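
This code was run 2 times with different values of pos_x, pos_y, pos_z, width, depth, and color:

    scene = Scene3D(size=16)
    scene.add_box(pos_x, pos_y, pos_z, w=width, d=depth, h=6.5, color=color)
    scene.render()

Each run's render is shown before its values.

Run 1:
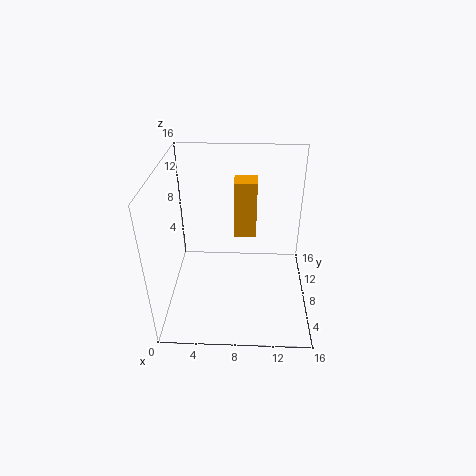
pos_x = 7.5; pos_y = 9; pos_z = 7.5; width = 2.5; depth = 2.5; color = 'orange'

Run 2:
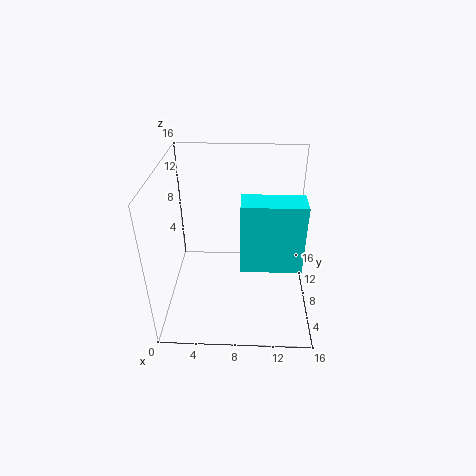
pos_x = 8.5; pos_y = 1; pos_z = 9; width = 5.5; depth = 2.5; color = 'cyan'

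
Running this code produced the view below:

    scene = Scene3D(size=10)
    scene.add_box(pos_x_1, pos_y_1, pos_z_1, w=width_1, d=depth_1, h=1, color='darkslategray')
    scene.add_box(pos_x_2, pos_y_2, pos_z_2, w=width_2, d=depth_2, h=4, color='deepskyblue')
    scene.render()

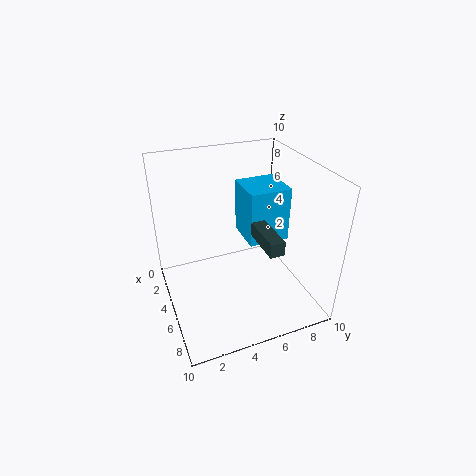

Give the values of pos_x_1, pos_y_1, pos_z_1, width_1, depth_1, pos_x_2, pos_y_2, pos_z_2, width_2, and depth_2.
pos_x_1 = 5
pos_y_1 = 6
pos_z_1 = 5
width_1 = 3
depth_1 = 1
pos_x_2 = 2
pos_y_2 = 6
pos_z_2 = 4
width_2 = 3
depth_2 = 3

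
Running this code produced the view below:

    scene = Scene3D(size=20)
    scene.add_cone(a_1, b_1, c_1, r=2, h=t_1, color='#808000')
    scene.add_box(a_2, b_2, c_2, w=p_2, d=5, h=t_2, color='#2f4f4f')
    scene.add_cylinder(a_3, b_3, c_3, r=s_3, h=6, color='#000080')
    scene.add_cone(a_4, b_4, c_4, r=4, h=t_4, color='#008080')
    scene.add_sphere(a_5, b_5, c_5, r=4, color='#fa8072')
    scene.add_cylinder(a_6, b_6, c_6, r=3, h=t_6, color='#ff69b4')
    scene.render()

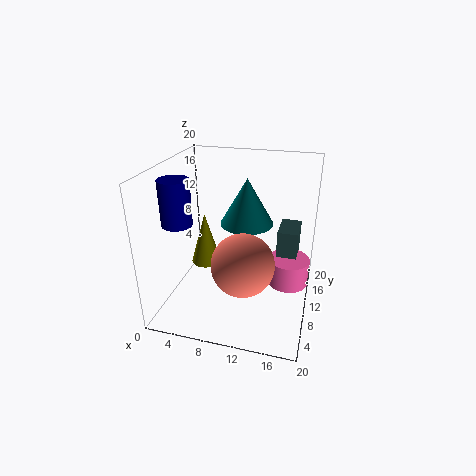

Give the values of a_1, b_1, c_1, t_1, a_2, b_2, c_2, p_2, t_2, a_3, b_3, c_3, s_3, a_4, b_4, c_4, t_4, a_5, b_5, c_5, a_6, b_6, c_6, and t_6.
a_1 = 6; b_1 = 8; c_1 = 7; t_1 = 7; a_2 = 15; b_2 = 13; c_2 = 1; p_2 = 3; t_2 = 9; a_3 = 3; b_3 = 6; c_3 = 13; s_3 = 2; a_4 = 10; b_4 = 15; c_4 = 10; t_4 = 7; a_5 = 12; b_5 = 5; c_5 = 9; a_6 = 17; b_6 = 13; c_6 = 2; t_6 = 4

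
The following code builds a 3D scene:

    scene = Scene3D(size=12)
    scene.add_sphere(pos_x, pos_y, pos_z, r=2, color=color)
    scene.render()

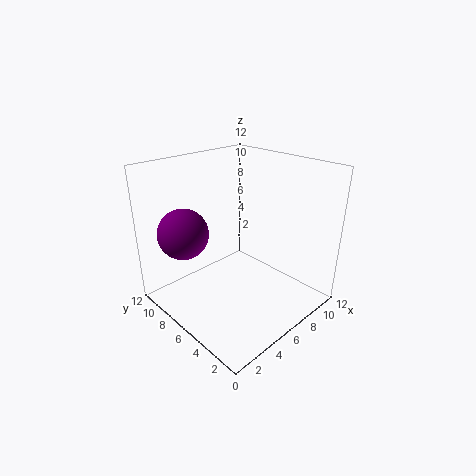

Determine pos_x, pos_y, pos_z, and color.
pos_x = 2; pos_y = 8; pos_z = 7; color = 'purple'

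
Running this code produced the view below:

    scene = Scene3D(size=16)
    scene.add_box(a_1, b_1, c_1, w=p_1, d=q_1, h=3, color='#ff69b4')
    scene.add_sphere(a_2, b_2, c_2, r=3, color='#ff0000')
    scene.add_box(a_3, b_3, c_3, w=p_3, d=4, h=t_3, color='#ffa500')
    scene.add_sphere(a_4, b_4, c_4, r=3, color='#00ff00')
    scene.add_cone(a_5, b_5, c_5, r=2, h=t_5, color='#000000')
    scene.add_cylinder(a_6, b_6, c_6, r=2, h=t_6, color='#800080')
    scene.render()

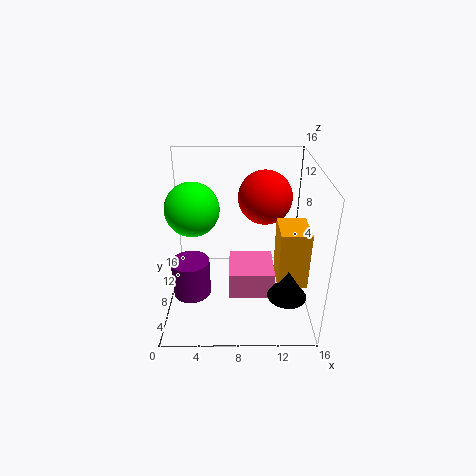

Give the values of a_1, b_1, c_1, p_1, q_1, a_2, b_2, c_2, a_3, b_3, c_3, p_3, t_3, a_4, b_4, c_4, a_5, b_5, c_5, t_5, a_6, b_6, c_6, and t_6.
a_1 = 7, b_1 = 5, c_1 = 2, p_1 = 5, q_1 = 5, a_2 = 11, b_2 = 10, c_2 = 12, a_3 = 12, b_3 = 3, c_3 = 5, p_3 = 3, t_3 = 6, a_4 = 3, b_4 = 9, c_4 = 11, a_5 = 13, b_5 = 3, c_5 = 4, t_5 = 3, a_6 = 3, b_6 = 5, c_6 = 3, t_6 = 4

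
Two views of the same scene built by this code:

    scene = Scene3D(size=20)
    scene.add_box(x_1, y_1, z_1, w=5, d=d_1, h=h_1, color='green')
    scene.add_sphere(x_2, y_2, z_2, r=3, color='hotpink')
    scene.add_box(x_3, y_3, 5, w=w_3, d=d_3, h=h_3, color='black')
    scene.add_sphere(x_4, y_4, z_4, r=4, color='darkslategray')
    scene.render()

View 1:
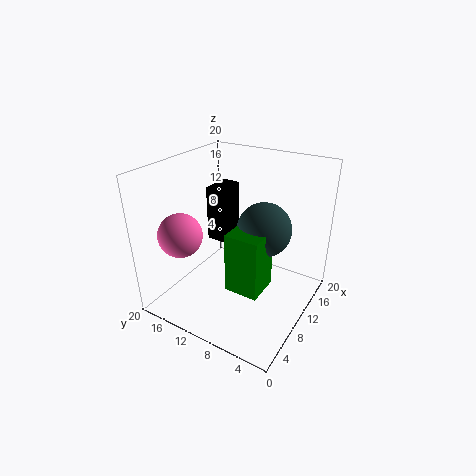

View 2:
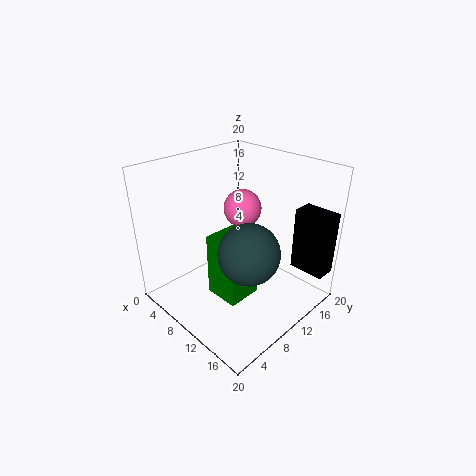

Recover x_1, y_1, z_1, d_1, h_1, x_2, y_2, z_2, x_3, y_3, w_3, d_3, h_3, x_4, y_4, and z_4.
x_1 = 8
y_1 = 6
z_1 = 2
d_1 = 5
h_1 = 9
x_2 = 5
y_2 = 16
z_2 = 11
x_3 = 15
y_3 = 16
w_3 = 5
d_3 = 3
h_3 = 9
x_4 = 14
y_4 = 8
z_4 = 10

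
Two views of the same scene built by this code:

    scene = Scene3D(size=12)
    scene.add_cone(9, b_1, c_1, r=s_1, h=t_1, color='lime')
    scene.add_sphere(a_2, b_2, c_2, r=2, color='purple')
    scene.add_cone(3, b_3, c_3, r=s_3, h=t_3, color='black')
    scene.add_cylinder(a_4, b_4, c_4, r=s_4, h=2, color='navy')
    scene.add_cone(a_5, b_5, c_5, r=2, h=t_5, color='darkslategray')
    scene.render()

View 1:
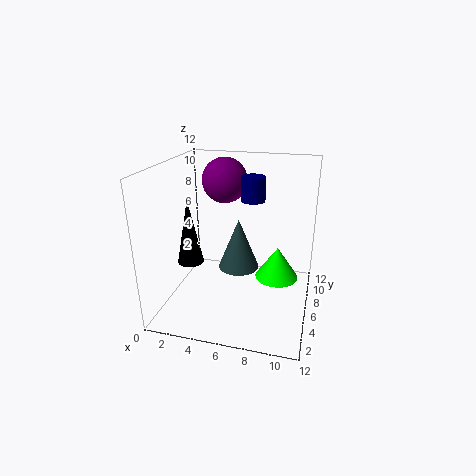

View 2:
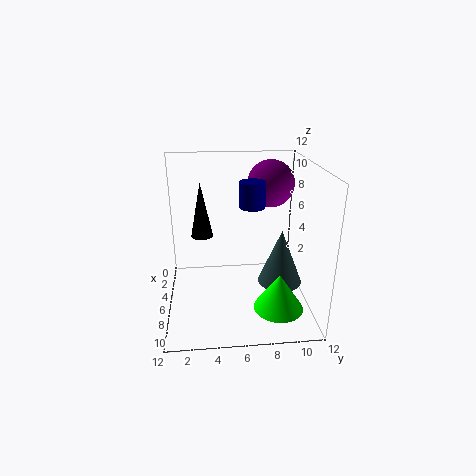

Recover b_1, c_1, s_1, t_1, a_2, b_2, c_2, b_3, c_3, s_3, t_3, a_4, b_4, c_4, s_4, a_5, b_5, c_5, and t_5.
b_1 = 9; c_1 = 1; s_1 = 2; t_1 = 3; a_2 = 4; b_2 = 9; c_2 = 10; b_3 = 3; c_3 = 5; s_3 = 1; t_3 = 5; a_4 = 7; b_4 = 7; c_4 = 9; s_4 = 1; a_5 = 5; b_5 = 10; c_5 = 1; t_5 = 5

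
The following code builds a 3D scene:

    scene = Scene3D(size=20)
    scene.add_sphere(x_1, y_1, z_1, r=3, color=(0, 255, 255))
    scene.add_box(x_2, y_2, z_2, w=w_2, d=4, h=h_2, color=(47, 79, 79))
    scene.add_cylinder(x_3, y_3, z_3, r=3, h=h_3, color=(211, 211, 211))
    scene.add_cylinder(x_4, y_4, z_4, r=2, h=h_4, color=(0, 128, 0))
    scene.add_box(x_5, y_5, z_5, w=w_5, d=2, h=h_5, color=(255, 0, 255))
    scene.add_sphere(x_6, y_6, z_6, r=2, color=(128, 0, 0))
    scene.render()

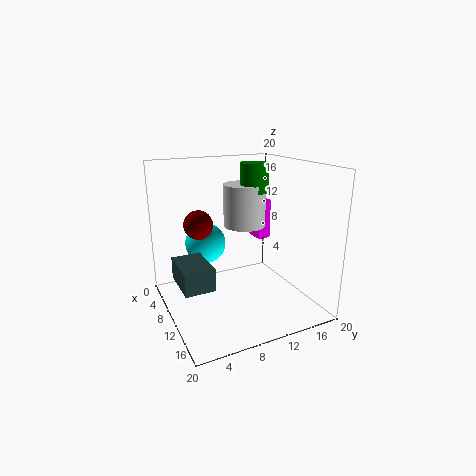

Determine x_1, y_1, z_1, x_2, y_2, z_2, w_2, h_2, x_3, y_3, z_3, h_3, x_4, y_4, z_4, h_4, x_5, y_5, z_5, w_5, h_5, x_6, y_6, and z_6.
x_1 = 5
y_1 = 7
z_1 = 8
x_2 = 8
y_2 = 1
z_2 = 5
w_2 = 6
h_2 = 3
x_3 = 8
y_3 = 12
z_3 = 11
h_3 = 6
x_4 = 9
y_4 = 13
z_4 = 16
h_4 = 4
x_5 = 4
y_5 = 15
z_5 = 8
w_5 = 3
h_5 = 6
x_6 = 8
y_6 = 5
z_6 = 12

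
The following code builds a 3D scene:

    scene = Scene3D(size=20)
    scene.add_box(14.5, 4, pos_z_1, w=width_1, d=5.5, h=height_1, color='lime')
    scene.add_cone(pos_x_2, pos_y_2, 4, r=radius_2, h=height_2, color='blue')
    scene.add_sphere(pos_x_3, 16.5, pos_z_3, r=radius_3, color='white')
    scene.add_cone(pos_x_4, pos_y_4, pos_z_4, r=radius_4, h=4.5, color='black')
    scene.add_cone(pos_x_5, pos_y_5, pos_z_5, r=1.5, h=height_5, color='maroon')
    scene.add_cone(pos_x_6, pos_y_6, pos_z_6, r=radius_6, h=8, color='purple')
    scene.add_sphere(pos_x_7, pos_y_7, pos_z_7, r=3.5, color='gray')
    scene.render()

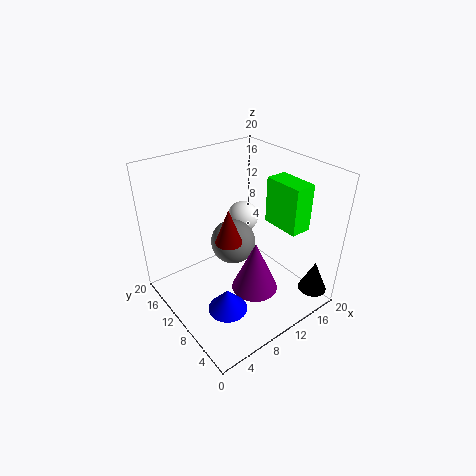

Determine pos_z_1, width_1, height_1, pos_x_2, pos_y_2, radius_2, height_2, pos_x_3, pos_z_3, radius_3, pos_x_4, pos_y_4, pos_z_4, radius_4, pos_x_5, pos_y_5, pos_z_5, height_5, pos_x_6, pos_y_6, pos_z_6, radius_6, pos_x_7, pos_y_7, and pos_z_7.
pos_z_1 = 11.5, width_1 = 3, height_1 = 6.5, pos_x_2 = 4.5, pos_y_2 = 5, radius_2 = 2.5, height_2 = 3, pos_x_3 = 16, pos_z_3 = 8.5, radius_3 = 2.5, pos_x_4 = 17.5, pos_y_4 = 2, pos_z_4 = 2.5, radius_4 = 2, pos_x_5 = 4.5, pos_y_5 = 4.5, pos_z_5 = 14.5, height_5 = 4, pos_x_6 = 12.5, pos_y_6 = 9, pos_z_6 = 0.5, radius_6 = 3.5, pos_x_7 = 12.5, pos_y_7 = 14.5, pos_z_7 = 6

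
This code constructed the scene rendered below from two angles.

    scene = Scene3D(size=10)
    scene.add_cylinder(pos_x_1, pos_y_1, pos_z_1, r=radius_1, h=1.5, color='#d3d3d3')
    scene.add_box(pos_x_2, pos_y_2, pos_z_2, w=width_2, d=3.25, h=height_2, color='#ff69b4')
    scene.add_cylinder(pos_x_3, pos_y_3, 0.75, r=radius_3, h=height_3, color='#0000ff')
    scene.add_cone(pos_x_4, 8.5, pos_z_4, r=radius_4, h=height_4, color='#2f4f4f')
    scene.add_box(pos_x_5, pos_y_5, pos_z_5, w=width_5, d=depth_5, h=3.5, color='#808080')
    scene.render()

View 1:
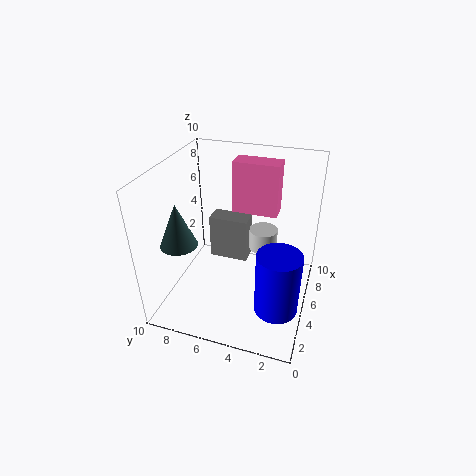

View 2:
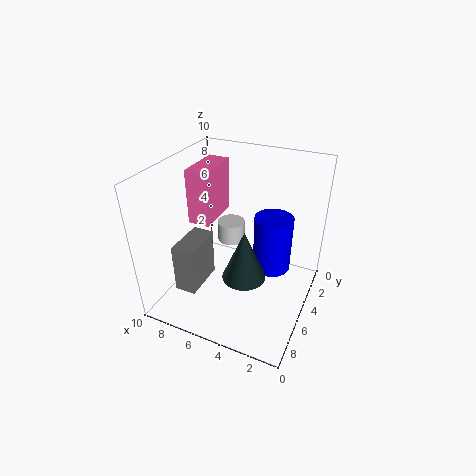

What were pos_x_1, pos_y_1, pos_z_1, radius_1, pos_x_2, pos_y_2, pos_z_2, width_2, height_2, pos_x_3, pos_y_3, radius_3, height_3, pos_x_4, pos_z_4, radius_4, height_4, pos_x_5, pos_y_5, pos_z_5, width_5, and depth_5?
pos_x_1 = 6.25; pos_y_1 = 3.5; pos_z_1 = 3.75; radius_1 = 1; pos_x_2 = 6.75; pos_y_2 = 2.75; pos_z_2 = 6; width_2 = 1.5; height_2 = 3.75; pos_x_3 = 3.5; pos_y_3 = 1.75; radius_3 = 1.5; height_3 = 4.5; pos_x_4 = 3; pos_z_4 = 5; radius_4 = 1.25; height_4 = 3; pos_x_5 = 7; pos_y_5 = 5; pos_z_5 = 1.5; width_5 = 1.5; depth_5 = 3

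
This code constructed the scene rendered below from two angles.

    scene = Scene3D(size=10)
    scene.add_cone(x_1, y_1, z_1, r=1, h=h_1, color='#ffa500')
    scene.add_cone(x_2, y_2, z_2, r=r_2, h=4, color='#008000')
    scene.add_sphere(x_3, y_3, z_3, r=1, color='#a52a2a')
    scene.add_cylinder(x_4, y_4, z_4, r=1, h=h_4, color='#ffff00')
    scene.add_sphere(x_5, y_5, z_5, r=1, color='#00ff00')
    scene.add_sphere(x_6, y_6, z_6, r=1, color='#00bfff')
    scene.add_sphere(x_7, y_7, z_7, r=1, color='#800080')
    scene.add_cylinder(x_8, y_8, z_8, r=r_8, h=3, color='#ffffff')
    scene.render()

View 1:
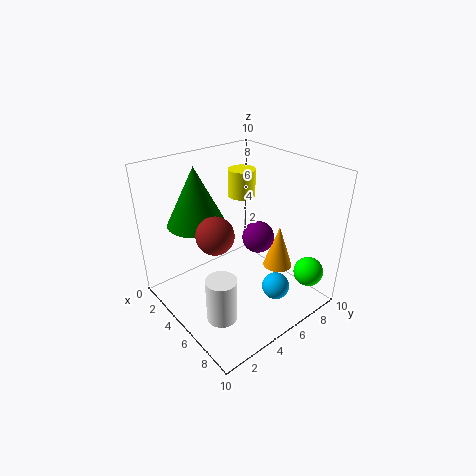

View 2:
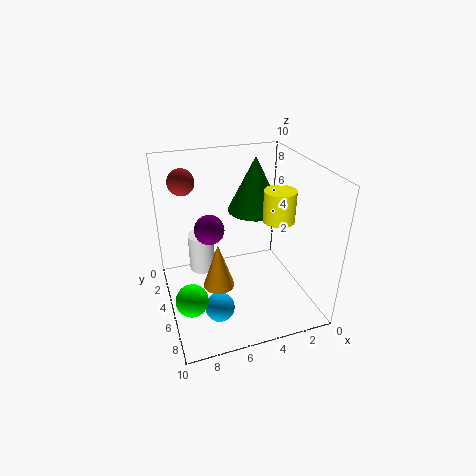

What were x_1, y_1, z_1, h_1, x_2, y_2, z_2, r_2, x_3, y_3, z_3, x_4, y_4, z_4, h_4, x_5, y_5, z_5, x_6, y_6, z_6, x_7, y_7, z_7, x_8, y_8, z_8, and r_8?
x_1 = 7, y_1 = 7, z_1 = 3, h_1 = 3, x_2 = 3, y_2 = 3, z_2 = 6, r_2 = 2, x_3 = 8, y_3 = 1, z_3 = 8, x_4 = 3, y_4 = 7, z_4 = 7, h_4 = 2, x_5 = 9, y_5 = 8, z_5 = 3, x_6 = 7, y_6 = 7, z_6 = 1, x_7 = 7, y_7 = 5, z_7 = 6, x_8 = 7, y_8 = 2, z_8 = 1, r_8 = 1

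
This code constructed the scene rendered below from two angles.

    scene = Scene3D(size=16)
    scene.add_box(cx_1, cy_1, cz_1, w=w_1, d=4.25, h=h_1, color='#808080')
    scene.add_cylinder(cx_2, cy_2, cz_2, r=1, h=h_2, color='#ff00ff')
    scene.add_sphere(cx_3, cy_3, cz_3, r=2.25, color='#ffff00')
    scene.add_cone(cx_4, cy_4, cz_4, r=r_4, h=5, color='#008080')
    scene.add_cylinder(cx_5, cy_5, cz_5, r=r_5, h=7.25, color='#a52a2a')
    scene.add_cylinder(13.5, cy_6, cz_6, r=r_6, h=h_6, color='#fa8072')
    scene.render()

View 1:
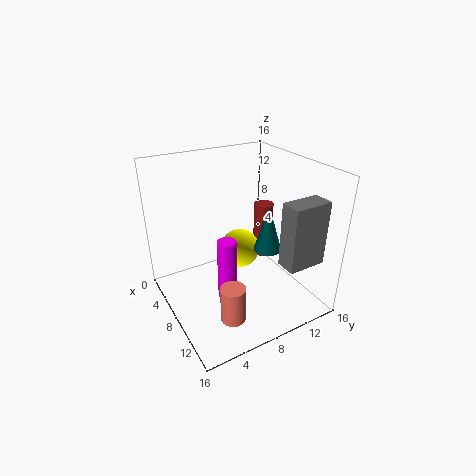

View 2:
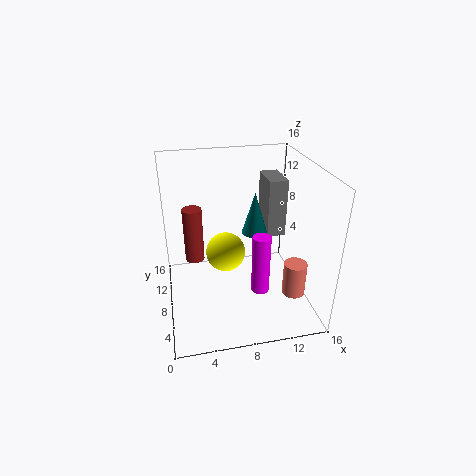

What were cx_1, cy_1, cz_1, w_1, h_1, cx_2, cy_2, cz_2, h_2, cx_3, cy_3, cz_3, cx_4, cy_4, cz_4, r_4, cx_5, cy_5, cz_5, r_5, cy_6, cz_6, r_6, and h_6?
cx_1 = 12.25
cy_1 = 10.5
cz_1 = 6.25
w_1 = 2.25
h_1 = 7
cx_2 = 10
cy_2 = 5.5
cz_2 = 2.5
h_2 = 6.75
cx_3 = 6.75
cy_3 = 9
cz_3 = 5.75
cx_4 = 10.5
cy_4 = 10.25
cz_4 = 7.25
r_4 = 1.5
cx_5 = 3.5
cy_5 = 14.5
cz_5 = 1.75
r_5 = 1.25
cy_6 = 4.25
cz_6 = 2.5
r_6 = 1.25
h_6 = 3.75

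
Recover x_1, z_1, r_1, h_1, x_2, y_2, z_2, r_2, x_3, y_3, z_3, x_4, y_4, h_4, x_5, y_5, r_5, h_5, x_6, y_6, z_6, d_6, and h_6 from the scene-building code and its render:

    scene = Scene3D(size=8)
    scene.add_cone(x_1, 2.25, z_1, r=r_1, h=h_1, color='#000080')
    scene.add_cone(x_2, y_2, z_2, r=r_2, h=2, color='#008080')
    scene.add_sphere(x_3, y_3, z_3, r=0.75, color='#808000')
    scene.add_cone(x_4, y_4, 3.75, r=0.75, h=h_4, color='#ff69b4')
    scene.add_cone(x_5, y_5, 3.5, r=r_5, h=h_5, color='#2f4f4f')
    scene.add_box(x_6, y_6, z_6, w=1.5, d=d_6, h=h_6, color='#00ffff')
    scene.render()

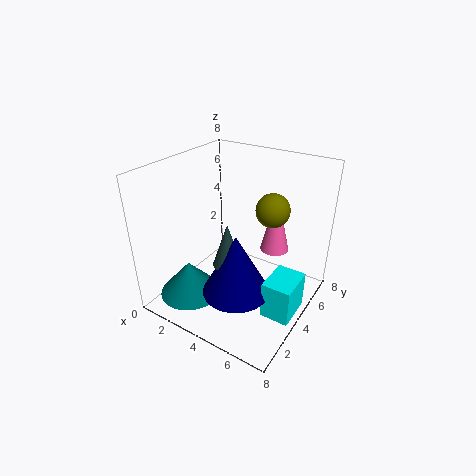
x_1 = 5, z_1 = 2, r_1 = 1.75, h_1 = 3.25, x_2 = 1.75, y_2 = 2.25, z_2 = 0.5, r_2 = 1.75, x_3 = 6.75, y_3 = 2.5, z_3 = 7, x_4 = 6, y_4 = 4.5, h_4 = 3.25, x_5 = 4.5, y_5 = 2.25, r_5 = 0.75, h_5 = 2.25, x_6 = 6.5, y_6 = 2.25, z_6 = 1, d_6 = 2, h_6 = 2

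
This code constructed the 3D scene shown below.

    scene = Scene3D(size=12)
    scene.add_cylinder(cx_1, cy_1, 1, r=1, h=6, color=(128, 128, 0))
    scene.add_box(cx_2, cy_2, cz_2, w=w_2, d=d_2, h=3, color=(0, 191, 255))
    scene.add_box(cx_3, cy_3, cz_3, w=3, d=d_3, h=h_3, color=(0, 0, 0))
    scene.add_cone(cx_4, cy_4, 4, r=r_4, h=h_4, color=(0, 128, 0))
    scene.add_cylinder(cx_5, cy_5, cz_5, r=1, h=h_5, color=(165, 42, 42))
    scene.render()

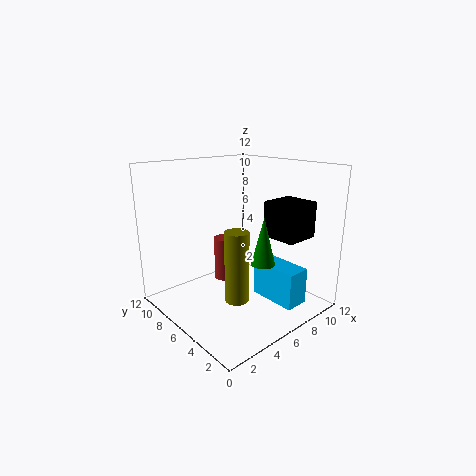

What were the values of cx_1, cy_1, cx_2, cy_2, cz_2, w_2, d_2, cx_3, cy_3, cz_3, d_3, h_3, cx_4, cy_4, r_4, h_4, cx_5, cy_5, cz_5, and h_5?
cx_1 = 5; cy_1 = 5; cx_2 = 7; cy_2 = 1; cz_2 = 1; w_2 = 2; d_2 = 4; cx_3 = 8; cy_3 = 2; cz_3 = 6; d_3 = 3; h_3 = 3; cx_4 = 7; cy_4 = 4; r_4 = 1; h_4 = 4; cx_5 = 7; cy_5 = 9; cz_5 = 1; h_5 = 4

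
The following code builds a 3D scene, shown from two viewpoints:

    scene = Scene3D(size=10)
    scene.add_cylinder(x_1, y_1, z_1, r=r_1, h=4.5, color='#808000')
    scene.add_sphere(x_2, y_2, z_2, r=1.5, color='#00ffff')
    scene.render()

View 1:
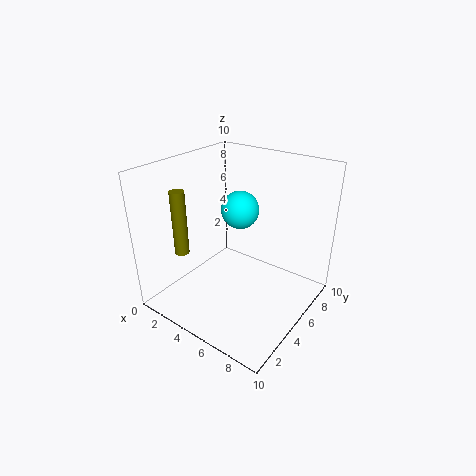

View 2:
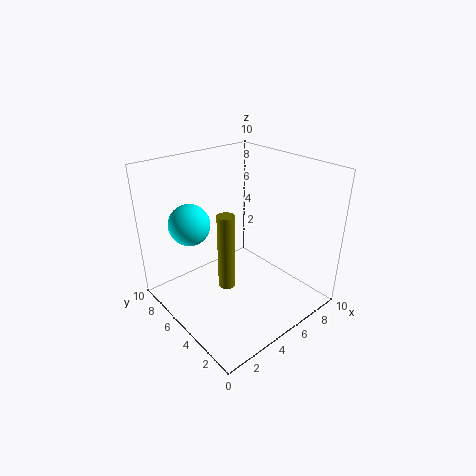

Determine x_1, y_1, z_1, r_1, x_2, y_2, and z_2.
x_1 = 2; y_1 = 2.5; z_1 = 4; r_1 = 0.5; x_2 = 3; y_2 = 8; z_2 = 5.5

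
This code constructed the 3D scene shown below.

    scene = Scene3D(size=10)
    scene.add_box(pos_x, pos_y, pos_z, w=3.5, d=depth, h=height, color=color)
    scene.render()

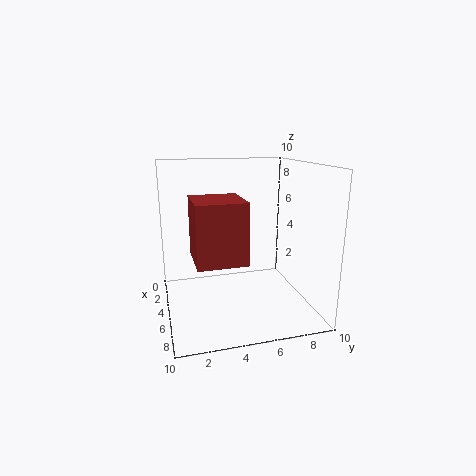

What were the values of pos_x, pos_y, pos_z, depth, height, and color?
pos_x = 4.25; pos_y = 1.75; pos_z = 4; depth = 3.25; height = 4; color = 'brown'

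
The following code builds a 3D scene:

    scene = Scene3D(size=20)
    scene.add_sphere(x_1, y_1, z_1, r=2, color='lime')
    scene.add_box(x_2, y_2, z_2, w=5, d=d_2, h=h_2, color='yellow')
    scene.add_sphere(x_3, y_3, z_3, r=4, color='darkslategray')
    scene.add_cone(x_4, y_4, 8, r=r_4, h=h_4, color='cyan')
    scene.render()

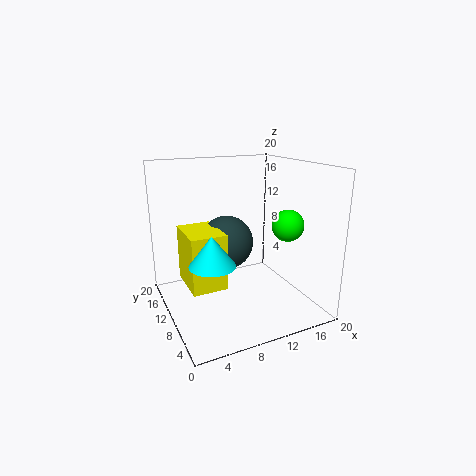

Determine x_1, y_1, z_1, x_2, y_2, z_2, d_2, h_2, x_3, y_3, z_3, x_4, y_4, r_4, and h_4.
x_1 = 14; y_1 = 4; z_1 = 13; x_2 = 3; y_2 = 9; z_2 = 3; d_2 = 7; h_2 = 8; x_3 = 10; y_3 = 14; z_3 = 8; x_4 = 5; y_4 = 7; r_4 = 3; h_4 = 4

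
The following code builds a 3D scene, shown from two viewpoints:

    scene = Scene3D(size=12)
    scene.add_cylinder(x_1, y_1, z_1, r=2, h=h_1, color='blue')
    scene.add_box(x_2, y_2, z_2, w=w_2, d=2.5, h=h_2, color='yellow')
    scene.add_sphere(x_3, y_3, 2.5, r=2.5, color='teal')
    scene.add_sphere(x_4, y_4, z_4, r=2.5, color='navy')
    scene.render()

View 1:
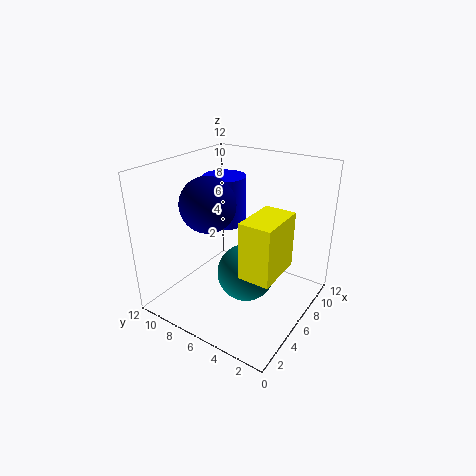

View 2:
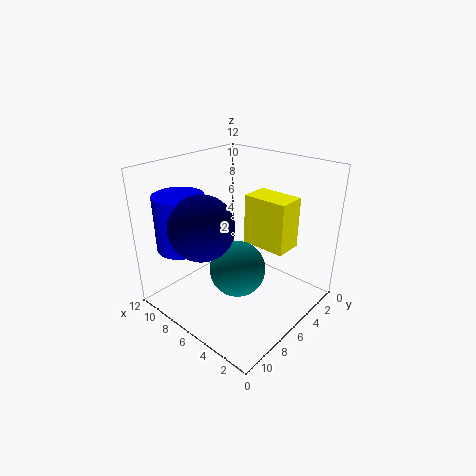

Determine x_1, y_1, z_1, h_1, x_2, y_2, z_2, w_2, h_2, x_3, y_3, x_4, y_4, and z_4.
x_1 = 9, y_1 = 9.5, z_1 = 5.5, h_1 = 4.5, x_2 = 3, y_2 = 1.5, z_2 = 4.5, w_2 = 4, h_2 = 4.5, x_3 = 6.5, y_3 = 5.5, x_4 = 6.5, y_4 = 9.5, z_4 = 8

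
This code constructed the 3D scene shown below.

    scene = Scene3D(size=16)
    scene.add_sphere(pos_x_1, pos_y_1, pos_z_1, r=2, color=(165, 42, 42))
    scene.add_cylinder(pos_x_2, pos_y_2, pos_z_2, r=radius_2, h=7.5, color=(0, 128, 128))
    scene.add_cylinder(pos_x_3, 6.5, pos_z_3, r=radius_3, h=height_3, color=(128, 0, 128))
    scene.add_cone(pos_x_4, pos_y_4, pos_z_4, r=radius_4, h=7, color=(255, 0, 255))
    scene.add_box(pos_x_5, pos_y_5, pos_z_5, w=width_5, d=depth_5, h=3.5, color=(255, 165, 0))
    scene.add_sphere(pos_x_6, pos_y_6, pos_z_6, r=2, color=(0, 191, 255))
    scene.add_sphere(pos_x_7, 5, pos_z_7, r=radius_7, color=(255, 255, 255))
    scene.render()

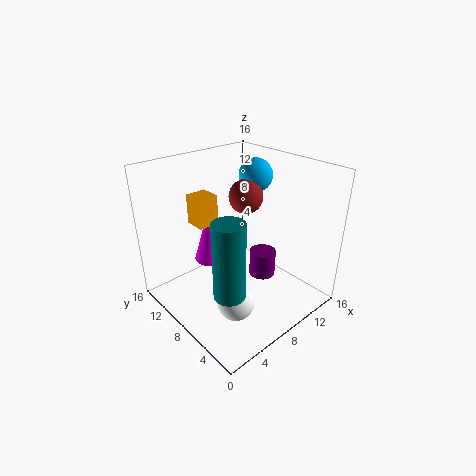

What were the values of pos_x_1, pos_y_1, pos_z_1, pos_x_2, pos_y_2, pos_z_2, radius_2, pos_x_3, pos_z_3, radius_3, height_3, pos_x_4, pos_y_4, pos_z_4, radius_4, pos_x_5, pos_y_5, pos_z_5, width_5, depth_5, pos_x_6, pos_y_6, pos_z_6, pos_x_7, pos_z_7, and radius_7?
pos_x_1 = 11; pos_y_1 = 10; pos_z_1 = 11.5; pos_x_2 = 2.5; pos_y_2 = 3; pos_z_2 = 6; radius_2 = 1.5; pos_x_3 = 10.5; pos_z_3 = 3; radius_3 = 1.5; height_3 = 3; pos_x_4 = 7.5; pos_y_4 = 12.5; pos_z_4 = 3.5; radius_4 = 2; pos_x_5 = 5.5; pos_y_5 = 11.5; pos_z_5 = 8.5; width_5 = 2.5; depth_5 = 2.5; pos_x_6 = 13; pos_y_6 = 10.5; pos_z_6 = 13.5; pos_x_7 = 5; pos_z_7 = 2.5; radius_7 = 2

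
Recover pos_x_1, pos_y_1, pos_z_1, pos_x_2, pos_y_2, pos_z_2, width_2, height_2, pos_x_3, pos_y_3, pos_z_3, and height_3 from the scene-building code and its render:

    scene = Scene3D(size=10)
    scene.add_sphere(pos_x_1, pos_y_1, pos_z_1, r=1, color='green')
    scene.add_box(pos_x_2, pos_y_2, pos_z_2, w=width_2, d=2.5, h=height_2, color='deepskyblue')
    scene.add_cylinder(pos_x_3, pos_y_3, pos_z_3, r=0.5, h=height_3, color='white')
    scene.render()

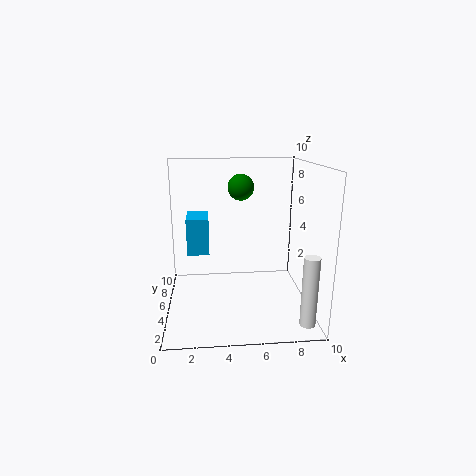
pos_x_1 = 5.5; pos_y_1 = 8; pos_z_1 = 8; pos_x_2 = 1.5; pos_y_2 = 4.5; pos_z_2 = 4; width_2 = 1.5; height_2 = 2.5; pos_x_3 = 9; pos_y_3 = 1; pos_z_3 = 0.5; height_3 = 4.5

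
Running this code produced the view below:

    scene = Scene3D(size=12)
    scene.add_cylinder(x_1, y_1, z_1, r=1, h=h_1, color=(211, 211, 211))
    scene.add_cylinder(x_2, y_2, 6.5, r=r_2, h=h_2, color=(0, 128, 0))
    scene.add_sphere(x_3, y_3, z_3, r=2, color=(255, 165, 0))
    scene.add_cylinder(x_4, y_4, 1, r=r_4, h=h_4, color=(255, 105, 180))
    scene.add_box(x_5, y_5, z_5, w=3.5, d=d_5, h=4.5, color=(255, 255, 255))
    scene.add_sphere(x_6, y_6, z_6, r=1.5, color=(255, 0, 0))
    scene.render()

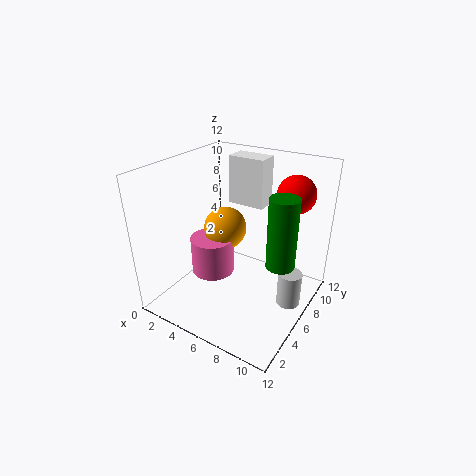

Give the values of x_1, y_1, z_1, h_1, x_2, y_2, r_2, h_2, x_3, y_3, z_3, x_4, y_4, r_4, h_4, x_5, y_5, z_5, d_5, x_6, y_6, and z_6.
x_1 = 10.5, y_1 = 7, z_1 = 0.5, h_1 = 3, x_2 = 11, y_2 = 3.5, r_2 = 1, h_2 = 5, x_3 = 3, y_3 = 8.5, z_3 = 5, x_4 = 2.5, y_4 = 7, r_4 = 2, h_4 = 3.5, x_5 = 2.5, y_5 = 10, z_5 = 7, d_5 = 2, x_6 = 10, y_6 = 8, z_6 = 10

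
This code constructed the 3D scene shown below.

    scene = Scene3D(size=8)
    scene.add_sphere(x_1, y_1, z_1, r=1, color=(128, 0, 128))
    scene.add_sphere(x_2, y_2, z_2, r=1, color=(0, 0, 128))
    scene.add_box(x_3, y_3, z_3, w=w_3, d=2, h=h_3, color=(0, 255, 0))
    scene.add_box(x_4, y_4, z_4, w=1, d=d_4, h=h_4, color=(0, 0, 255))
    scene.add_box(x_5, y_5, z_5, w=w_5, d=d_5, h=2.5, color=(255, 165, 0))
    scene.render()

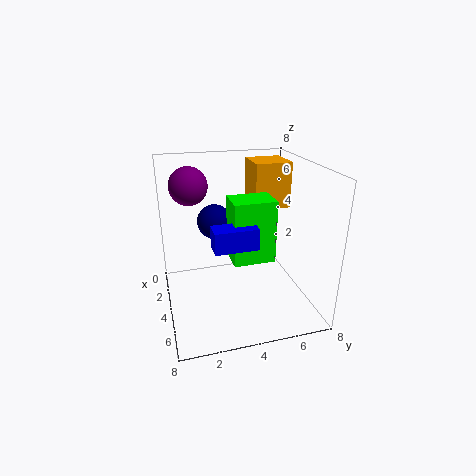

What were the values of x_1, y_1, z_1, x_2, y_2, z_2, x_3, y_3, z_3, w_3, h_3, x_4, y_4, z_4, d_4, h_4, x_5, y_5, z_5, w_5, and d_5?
x_1 = 3.5; y_1 = 1.5; z_1 = 7; x_2 = 2.5; y_2 = 3; z_2 = 4.5; x_3 = 5.5; y_3 = 3; z_3 = 4; w_3 = 1.5; h_3 = 3; x_4 = 6.5; y_4 = 2; z_4 = 5; d_4 = 2; h_4 = 1; x_5 = 2; y_5 = 5; z_5 = 5.5; w_5 = 2; d_5 = 2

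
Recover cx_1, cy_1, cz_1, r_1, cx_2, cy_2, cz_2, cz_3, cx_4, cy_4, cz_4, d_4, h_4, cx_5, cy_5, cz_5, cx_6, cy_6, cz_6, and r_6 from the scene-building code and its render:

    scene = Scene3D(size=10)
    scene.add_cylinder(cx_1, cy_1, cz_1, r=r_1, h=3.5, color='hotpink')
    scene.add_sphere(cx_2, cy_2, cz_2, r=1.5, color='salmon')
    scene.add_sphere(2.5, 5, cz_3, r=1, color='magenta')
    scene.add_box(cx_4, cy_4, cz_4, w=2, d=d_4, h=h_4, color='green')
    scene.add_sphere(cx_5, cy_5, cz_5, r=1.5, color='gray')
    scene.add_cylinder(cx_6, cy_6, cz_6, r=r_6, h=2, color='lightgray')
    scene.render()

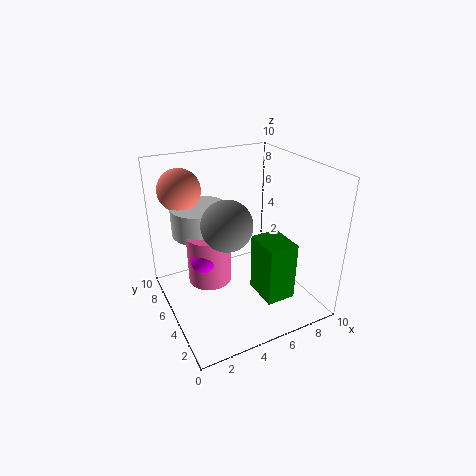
cx_1 = 3
cy_1 = 5.5
cz_1 = 2
r_1 = 1.5
cx_2 = 2
cy_2 = 8
cz_2 = 8
cz_3 = 4
cx_4 = 5.5
cy_4 = 1.5
cz_4 = 1.5
d_4 = 2.5
h_4 = 4
cx_5 = 3
cy_5 = 2.5
cz_5 = 7.5
cx_6 = 3
cy_6 = 7
cz_6 = 5
r_6 = 2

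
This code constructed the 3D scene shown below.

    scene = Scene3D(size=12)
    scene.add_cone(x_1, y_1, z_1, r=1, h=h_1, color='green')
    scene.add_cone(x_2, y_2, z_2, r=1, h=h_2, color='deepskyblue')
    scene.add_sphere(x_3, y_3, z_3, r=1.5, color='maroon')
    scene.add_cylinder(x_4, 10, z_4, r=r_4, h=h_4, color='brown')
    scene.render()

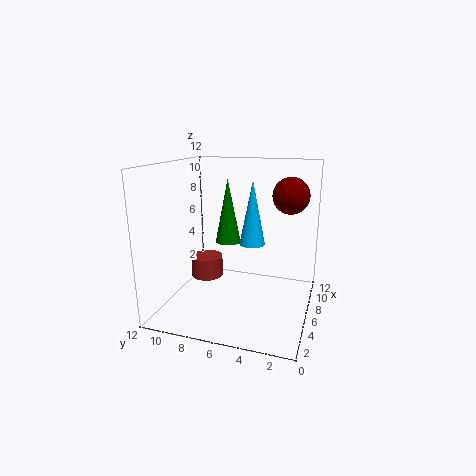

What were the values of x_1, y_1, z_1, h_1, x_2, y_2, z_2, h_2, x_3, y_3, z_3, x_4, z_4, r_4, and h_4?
x_1 = 5, y_1 = 6.5, z_1 = 6, h_1 = 5, x_2 = 5, y_2 = 4.5, z_2 = 6, h_2 = 5, x_3 = 7.5, y_3 = 2, z_3 = 9.5, x_4 = 8.5, z_4 = 1, r_4 = 1.5, h_4 = 2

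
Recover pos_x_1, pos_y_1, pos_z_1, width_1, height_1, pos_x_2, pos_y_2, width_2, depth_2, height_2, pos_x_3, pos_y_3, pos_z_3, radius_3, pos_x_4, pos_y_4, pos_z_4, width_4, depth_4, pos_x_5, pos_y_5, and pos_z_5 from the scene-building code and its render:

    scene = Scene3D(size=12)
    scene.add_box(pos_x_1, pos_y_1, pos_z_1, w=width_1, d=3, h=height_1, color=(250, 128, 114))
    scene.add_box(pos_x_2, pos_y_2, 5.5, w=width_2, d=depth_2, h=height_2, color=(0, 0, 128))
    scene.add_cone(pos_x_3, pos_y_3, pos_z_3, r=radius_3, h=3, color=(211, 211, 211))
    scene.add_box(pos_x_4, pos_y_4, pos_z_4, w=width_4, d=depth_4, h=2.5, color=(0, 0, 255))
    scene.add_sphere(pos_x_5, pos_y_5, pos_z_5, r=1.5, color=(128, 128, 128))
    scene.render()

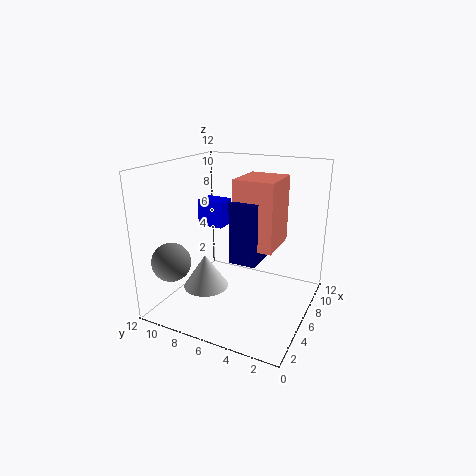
pos_x_1 = 3, pos_y_1 = 2, pos_z_1 = 6.5, width_1 = 3.5, height_1 = 5, pos_x_2 = 2.5, pos_y_2 = 3, width_2 = 2.5, depth_2 = 2, height_2 = 4.5, pos_x_3 = 5.5, pos_y_3 = 9, pos_z_3 = 1, radius_3 = 2, pos_x_4 = 8.5, pos_y_4 = 9, pos_z_4 = 5.5, width_4 = 2, depth_4 = 2.5, pos_x_5 = 1.5, pos_y_5 = 9.5, pos_z_5 = 5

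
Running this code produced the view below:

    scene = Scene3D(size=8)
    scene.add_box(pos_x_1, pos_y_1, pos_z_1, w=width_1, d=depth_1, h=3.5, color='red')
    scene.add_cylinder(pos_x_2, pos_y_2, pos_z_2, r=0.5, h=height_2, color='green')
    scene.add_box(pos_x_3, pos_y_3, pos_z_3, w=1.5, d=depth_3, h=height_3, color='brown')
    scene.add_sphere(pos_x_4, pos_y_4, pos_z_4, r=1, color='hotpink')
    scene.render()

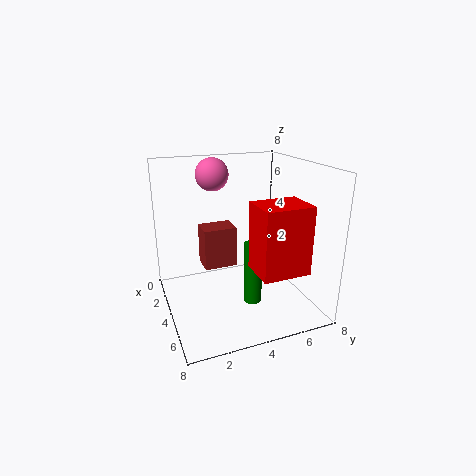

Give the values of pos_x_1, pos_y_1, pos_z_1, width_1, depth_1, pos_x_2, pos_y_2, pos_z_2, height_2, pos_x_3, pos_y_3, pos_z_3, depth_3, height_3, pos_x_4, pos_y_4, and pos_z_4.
pos_x_1 = 5.5
pos_y_1 = 4
pos_z_1 = 3
width_1 = 2
depth_1 = 2.5
pos_x_2 = 5
pos_y_2 = 4.5
pos_z_2 = 0.5
height_2 = 3.5
pos_x_3 = 1
pos_y_3 = 2.5
pos_z_3 = 1.5
depth_3 = 2
height_3 = 2.5
pos_x_4 = 1
pos_y_4 = 3.5
pos_z_4 = 7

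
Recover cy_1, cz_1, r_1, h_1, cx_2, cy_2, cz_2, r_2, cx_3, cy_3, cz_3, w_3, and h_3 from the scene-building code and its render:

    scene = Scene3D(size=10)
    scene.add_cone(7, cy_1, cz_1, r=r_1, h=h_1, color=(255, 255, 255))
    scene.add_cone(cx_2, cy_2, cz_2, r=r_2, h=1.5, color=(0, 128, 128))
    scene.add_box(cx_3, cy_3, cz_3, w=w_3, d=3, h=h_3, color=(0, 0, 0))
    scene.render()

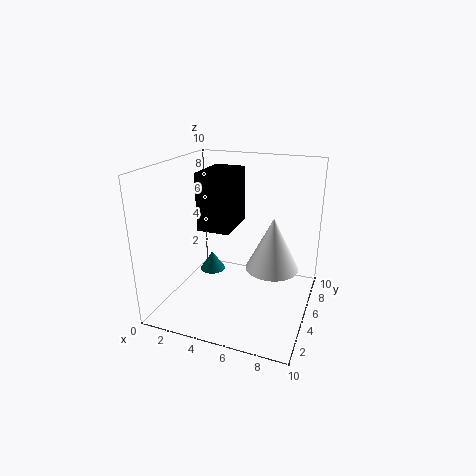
cy_1 = 7
cz_1 = 2
r_1 = 2
h_1 = 4
cx_2 = 2
cy_2 = 7
cz_2 = 1
r_2 = 1
cx_3 = 3.5
cy_3 = 2
cz_3 = 6.5
w_3 = 2
h_3 = 3.5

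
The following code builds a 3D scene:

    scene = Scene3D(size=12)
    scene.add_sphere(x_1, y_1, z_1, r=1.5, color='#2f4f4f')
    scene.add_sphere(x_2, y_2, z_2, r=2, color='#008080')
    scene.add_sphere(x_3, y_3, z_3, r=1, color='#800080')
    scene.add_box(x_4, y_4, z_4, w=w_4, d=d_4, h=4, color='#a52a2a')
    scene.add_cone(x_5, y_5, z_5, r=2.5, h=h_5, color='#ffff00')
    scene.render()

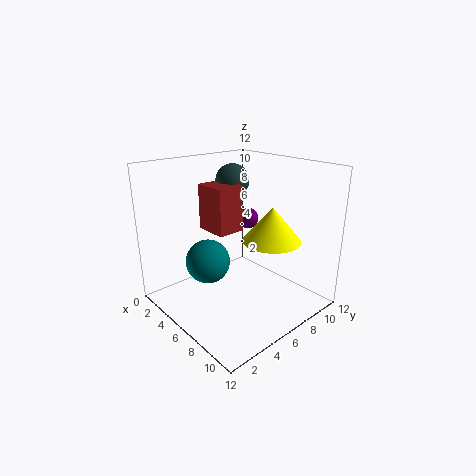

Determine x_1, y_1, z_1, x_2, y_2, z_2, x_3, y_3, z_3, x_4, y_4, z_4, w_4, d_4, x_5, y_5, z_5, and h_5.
x_1 = 3, y_1 = 8, z_1 = 10, x_2 = 3, y_2 = 5, z_2 = 3, x_3 = 3, y_3 = 10, z_3 = 6, x_4 = 2, y_4 = 5, z_4 = 6, w_4 = 3, d_4 = 2.5, x_5 = 7.5, y_5 = 8.5, z_5 = 5.5, h_5 = 3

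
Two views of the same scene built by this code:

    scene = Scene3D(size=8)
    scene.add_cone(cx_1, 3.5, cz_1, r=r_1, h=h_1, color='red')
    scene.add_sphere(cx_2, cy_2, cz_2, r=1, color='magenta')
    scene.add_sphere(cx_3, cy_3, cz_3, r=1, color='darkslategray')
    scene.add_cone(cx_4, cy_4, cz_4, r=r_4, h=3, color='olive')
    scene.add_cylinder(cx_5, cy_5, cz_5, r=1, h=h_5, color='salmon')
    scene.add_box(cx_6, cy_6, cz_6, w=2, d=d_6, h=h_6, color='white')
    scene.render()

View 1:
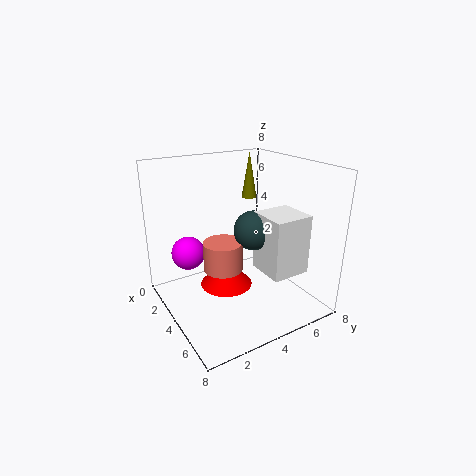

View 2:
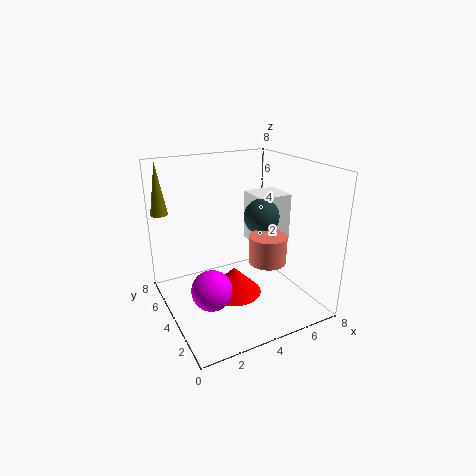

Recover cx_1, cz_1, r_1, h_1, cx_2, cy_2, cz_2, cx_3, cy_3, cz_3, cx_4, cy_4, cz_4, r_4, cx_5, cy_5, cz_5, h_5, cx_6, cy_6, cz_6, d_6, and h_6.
cx_1 = 3.5, cz_1 = 1, r_1 = 1.5, h_1 = 1.5, cx_2 = 1.5, cy_2 = 2, cz_2 = 2.5, cx_3 = 5.5, cy_3 = 4, cz_3 = 5, cx_4 = 0.5, cy_4 = 7, cz_4 = 5, r_4 = 0.5, cx_5 = 5, cy_5 = 2.5, cz_5 = 3, h_5 = 1.5, cx_6 = 5.5, cy_6 = 4, cz_6 = 3, d_6 = 2, h_6 = 3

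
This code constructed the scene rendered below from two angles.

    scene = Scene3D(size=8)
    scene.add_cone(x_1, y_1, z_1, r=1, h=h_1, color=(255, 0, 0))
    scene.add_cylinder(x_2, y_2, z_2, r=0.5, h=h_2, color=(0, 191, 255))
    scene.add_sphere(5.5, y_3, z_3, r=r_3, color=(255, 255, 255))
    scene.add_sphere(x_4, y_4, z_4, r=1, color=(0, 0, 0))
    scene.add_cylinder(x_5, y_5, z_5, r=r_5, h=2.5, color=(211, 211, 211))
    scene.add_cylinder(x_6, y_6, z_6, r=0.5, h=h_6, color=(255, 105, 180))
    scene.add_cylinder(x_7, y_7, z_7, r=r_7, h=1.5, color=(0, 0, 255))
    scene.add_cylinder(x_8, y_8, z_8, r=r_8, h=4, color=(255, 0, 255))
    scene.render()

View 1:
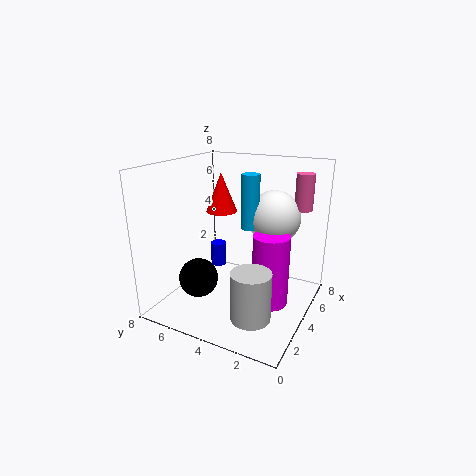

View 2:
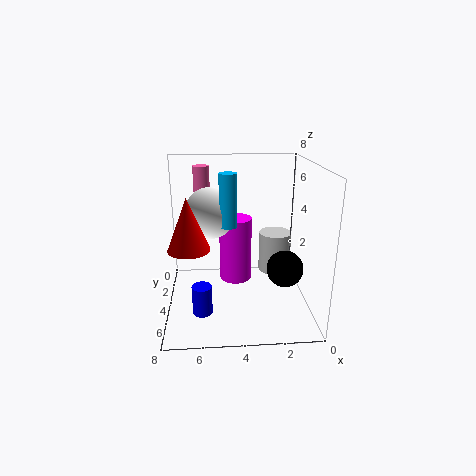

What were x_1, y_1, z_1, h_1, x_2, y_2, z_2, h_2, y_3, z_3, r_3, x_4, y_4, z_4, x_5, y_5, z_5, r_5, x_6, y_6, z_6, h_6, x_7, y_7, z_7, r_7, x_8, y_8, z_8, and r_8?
x_1 = 6.5; y_1 = 6.5; z_1 = 4.5; h_1 = 2.5; x_2 = 4.5; y_2 = 3.5; z_2 = 4.5; h_2 = 3; y_3 = 2.5; z_3 = 5; r_3 = 1.5; x_4 = 1.5; y_4 = 5; z_4 = 2.5; x_5 = 1.5; y_5 = 2; z_5 = 1; r_5 = 1; x_6 = 6; y_6 = 1; z_6 = 5.5; h_6 = 2; x_7 = 6; y_7 = 6.5; z_7 = 1; r_7 = 0.5; x_8 = 4; y_8 = 2; z_8 = 0.5; r_8 = 1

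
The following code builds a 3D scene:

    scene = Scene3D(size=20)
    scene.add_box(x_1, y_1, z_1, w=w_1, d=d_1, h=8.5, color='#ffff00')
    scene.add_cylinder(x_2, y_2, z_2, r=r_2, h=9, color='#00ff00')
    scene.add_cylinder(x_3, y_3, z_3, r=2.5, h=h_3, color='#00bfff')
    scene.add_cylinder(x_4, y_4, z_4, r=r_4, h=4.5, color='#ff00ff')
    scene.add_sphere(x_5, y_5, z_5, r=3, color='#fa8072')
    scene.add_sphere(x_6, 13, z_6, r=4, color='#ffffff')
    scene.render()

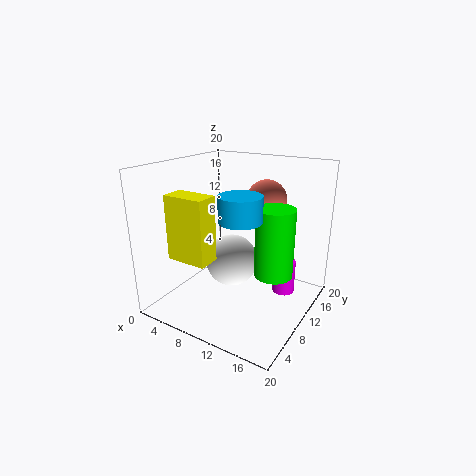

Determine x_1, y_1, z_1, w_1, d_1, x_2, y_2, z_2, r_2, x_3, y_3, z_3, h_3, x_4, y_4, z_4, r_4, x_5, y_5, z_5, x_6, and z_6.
x_1 = 4
y_1 = 2.5
z_1 = 8.5
w_1 = 5.5
d_1 = 3
x_2 = 16
y_2 = 9
z_2 = 6.5
r_2 = 2.5
x_3 = 14
y_3 = 4
z_3 = 15
h_3 = 3
x_4 = 16.5
y_4 = 11.5
z_4 = 3
r_4 = 1.5
x_5 = 11
y_5 = 16.5
z_5 = 14
x_6 = 7
z_6 = 4.5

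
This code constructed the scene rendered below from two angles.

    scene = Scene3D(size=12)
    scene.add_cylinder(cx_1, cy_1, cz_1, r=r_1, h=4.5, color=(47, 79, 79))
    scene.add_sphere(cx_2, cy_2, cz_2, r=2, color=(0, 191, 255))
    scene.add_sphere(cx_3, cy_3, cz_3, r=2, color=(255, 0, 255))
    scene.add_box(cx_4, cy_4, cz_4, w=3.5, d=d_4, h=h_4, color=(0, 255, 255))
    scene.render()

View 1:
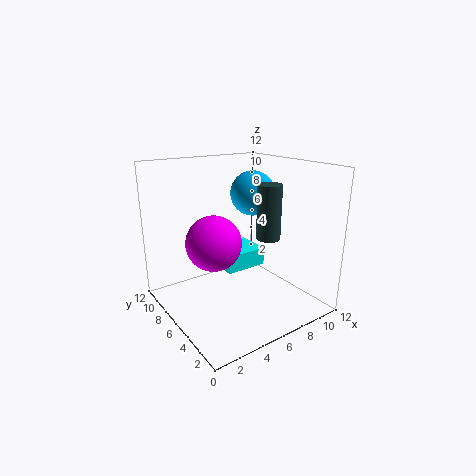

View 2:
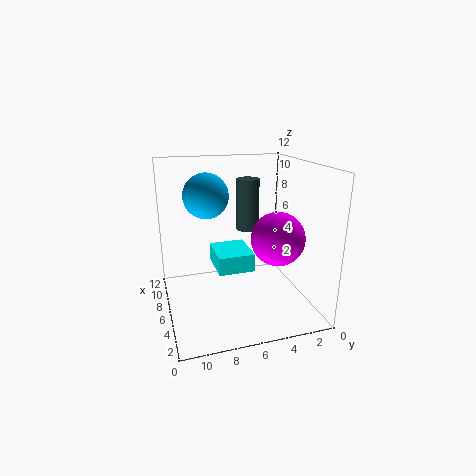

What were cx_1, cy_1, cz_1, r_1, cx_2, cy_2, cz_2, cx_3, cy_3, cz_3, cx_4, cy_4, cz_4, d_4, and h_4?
cx_1 = 8; cy_1 = 4.5; cz_1 = 6; r_1 = 1; cx_2 = 9; cy_2 = 8; cz_2 = 9; cx_3 = 2.5; cy_3 = 4; cz_3 = 7; cx_4 = 4.5; cy_4 = 5; cz_4 = 3.5; d_4 = 3; h_4 = 1.5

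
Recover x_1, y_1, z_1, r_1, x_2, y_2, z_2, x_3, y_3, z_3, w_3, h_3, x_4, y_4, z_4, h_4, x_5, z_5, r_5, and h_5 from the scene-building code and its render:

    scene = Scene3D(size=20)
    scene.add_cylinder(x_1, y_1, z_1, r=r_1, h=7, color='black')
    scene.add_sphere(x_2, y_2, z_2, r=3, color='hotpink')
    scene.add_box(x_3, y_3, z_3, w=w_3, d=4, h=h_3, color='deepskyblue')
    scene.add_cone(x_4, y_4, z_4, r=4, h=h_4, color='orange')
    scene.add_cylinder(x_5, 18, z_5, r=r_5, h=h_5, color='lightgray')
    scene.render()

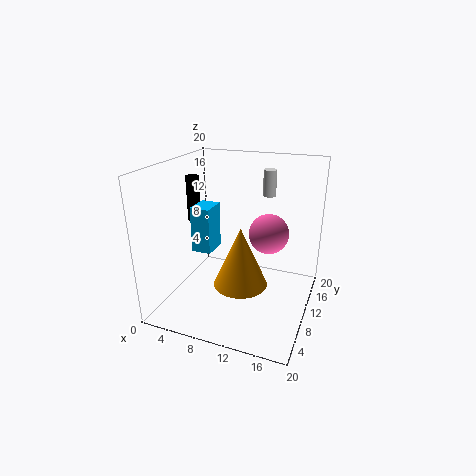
x_1 = 1, y_1 = 14, z_1 = 10, r_1 = 1, x_2 = 13, y_2 = 15, z_2 = 9, x_3 = 2, y_3 = 11, z_3 = 6, w_3 = 3, h_3 = 7, x_4 = 10, y_4 = 11, z_4 = 2, h_4 = 9, x_5 = 12, z_5 = 14, r_5 = 1, h_5 = 4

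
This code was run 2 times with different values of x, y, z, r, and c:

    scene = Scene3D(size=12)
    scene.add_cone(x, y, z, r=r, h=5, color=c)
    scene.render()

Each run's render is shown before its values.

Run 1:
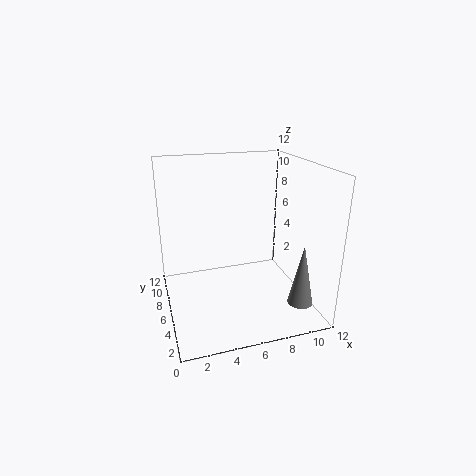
x = 10
y = 2
z = 1.5
r = 1
c = 'gray'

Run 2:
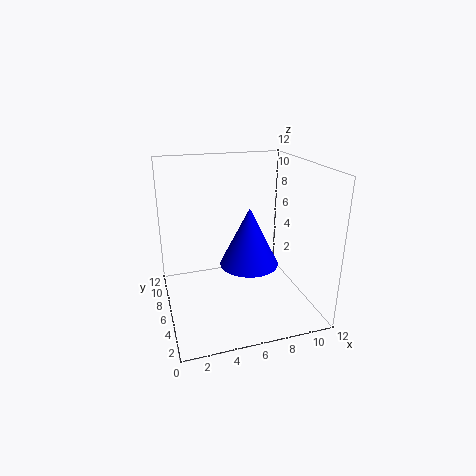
x = 7
y = 6
z = 3.5
r = 2.5
c = 'blue'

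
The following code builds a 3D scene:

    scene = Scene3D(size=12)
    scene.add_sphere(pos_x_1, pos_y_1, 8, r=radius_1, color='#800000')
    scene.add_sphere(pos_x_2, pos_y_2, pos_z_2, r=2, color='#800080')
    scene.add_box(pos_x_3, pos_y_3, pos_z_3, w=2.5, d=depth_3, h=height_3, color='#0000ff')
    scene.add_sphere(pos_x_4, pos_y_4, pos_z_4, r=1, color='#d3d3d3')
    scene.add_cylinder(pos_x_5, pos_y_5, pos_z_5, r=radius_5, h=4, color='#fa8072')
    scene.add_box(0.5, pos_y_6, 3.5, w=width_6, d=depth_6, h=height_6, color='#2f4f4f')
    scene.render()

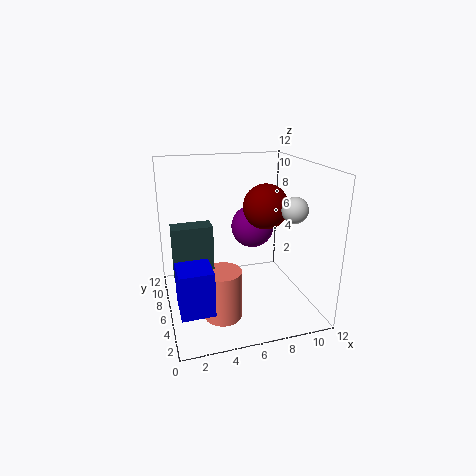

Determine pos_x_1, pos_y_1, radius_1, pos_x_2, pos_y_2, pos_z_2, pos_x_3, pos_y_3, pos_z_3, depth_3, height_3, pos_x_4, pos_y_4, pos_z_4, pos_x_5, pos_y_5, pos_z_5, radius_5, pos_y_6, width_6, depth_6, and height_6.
pos_x_1 = 9, pos_y_1 = 7.5, radius_1 = 2, pos_x_2 = 8.5, pos_y_2 = 9.5, pos_z_2 = 5.5, pos_x_3 = 0.5, pos_y_3 = 1.5, pos_z_3 = 2, depth_3 = 3, height_3 = 3.5, pos_x_4 = 9.5, pos_y_4 = 3, pos_z_4 = 9, pos_x_5 = 4, pos_y_5 = 3.5, pos_z_5 = 0.5, radius_5 = 1.5, pos_y_6 = 4, width_6 = 3, depth_6 = 1.5, height_6 = 4.5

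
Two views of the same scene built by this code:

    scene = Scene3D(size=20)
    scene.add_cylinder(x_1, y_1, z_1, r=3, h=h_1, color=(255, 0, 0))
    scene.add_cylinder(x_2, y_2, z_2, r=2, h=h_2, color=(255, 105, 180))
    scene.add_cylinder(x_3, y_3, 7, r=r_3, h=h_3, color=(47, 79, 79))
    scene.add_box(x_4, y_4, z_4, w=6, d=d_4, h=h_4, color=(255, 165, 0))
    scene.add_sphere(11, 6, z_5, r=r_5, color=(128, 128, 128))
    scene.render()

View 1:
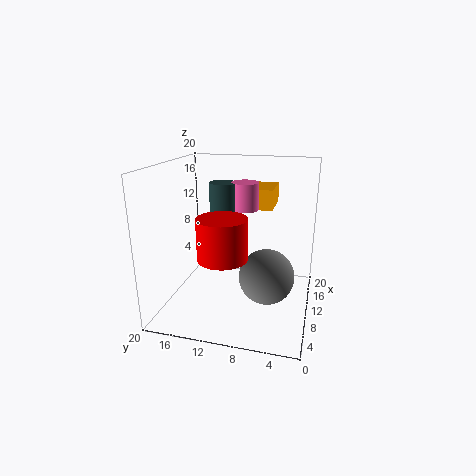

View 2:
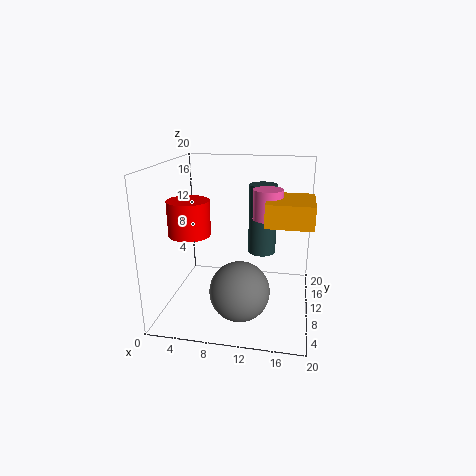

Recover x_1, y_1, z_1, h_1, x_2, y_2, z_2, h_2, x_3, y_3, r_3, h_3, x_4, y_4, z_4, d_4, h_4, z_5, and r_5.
x_1 = 3; y_1 = 10; z_1 = 10; h_1 = 5; x_2 = 14; y_2 = 10; z_2 = 13; h_2 = 4; x_3 = 13; y_3 = 13; r_3 = 2; h_3 = 10; x_4 = 14; y_4 = 6; z_4 = 13; d_4 = 7; h_4 = 3; z_5 = 4; r_5 = 4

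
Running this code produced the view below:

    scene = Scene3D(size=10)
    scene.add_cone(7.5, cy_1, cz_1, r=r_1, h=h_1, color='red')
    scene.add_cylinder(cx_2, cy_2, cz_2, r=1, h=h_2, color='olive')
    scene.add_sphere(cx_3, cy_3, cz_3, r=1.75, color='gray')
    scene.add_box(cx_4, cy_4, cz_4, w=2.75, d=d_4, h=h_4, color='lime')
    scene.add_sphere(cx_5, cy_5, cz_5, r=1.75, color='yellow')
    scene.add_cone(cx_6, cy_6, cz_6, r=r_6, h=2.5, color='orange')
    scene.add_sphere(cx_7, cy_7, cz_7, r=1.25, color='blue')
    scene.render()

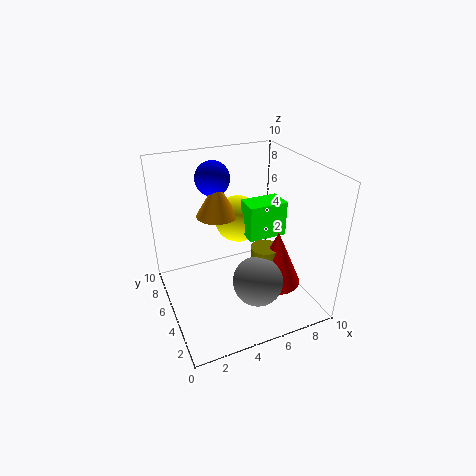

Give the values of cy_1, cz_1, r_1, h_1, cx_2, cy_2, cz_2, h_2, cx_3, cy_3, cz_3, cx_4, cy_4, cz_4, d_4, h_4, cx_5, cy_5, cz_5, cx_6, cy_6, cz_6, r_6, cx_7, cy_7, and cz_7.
cy_1 = 3.75
cz_1 = 1.5
r_1 = 1.75
h_1 = 4
cx_2 = 6.75
cy_2 = 4.25
cz_2 = 2.75
h_2 = 1.5
cx_3 = 5.75
cy_3 = 3.25
cz_3 = 2.25
cx_4 = 5.75
cy_4 = 4.5
cz_4 = 4.75
d_4 = 1.75
h_4 = 2.5
cx_5 = 6
cy_5 = 7.25
cz_5 = 5.25
cx_6 = 4.25
cy_6 = 7
cz_6 = 6
r_6 = 1.5
cx_7 = 4.25
cy_7 = 7.75
cz_7 = 8.5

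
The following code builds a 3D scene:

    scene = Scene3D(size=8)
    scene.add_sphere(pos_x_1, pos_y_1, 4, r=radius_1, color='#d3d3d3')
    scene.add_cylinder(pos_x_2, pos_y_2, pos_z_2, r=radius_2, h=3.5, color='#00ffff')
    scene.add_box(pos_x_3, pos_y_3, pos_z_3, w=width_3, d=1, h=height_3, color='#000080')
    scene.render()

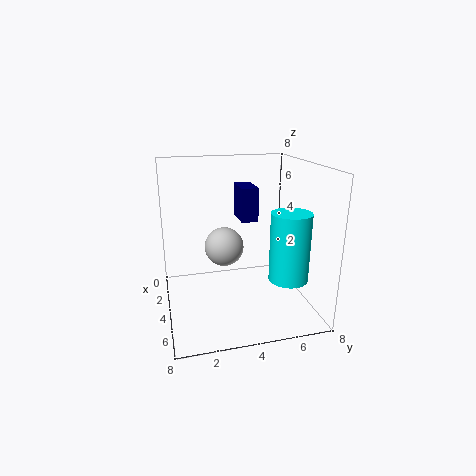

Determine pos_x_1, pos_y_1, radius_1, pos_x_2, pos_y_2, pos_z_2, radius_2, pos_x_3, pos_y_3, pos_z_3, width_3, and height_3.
pos_x_1 = 5, pos_y_1 = 3, radius_1 = 1, pos_x_2 = 6.5, pos_y_2 = 6, pos_z_2 = 2.5, radius_2 = 1, pos_x_3 = 1, pos_y_3 = 4.5, pos_z_3 = 4.5, width_3 = 2, height_3 = 2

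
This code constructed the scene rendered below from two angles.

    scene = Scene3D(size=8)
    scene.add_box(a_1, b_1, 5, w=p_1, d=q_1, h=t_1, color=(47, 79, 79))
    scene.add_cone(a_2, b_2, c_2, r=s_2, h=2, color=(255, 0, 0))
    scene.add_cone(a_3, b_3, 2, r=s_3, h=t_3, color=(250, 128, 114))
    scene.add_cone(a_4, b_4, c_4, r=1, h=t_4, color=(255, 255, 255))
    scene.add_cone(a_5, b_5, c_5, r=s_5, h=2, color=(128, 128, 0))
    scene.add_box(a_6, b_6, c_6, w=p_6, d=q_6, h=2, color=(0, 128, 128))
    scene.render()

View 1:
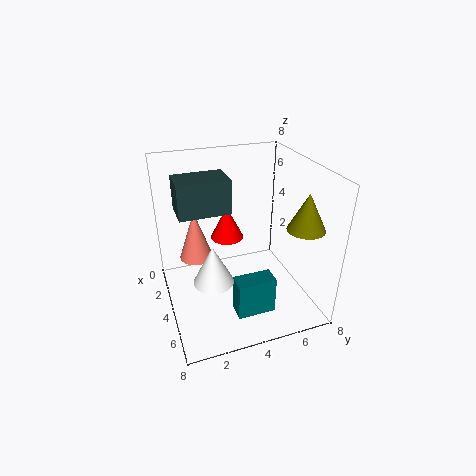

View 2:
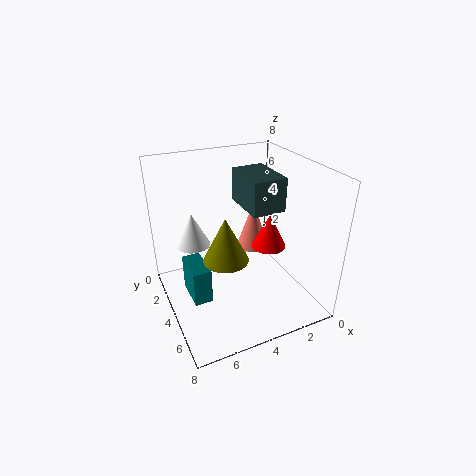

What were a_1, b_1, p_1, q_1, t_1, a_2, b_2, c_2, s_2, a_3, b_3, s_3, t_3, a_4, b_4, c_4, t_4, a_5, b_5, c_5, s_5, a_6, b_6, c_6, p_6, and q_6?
a_1 = 1; b_1 = 1; p_1 = 2; q_1 = 3; t_1 = 2; a_2 = 2; b_2 = 4; c_2 = 3; s_2 = 1; a_3 = 2; b_3 = 2; s_3 = 1; t_3 = 3; a_4 = 6; b_4 = 2; c_4 = 3; t_4 = 2; a_5 = 6; b_5 = 7; c_5 = 5; s_5 = 1; a_6 = 6; b_6 = 3; c_6 = 1; p_6 = 1; q_6 = 2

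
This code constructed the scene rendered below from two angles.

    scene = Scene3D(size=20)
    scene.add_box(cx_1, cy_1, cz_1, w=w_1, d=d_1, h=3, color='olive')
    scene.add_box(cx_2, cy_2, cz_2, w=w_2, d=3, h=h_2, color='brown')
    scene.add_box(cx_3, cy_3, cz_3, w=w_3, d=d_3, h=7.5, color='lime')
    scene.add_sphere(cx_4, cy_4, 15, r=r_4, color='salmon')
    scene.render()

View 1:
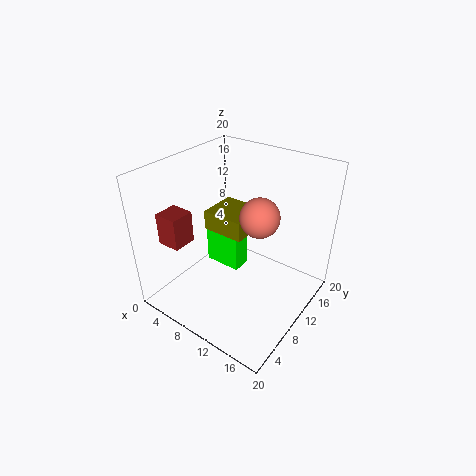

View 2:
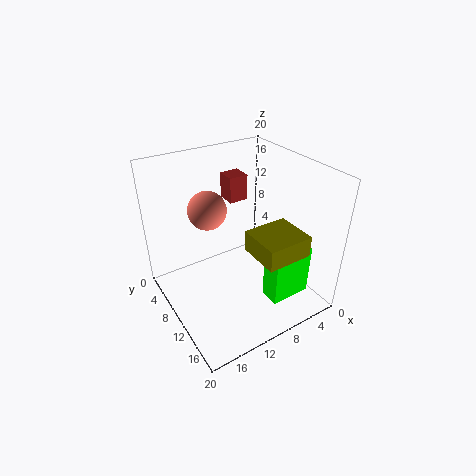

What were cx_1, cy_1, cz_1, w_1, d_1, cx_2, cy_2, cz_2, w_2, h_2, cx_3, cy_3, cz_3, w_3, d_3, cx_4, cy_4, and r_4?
cx_1 = 3
cy_1 = 11
cz_1 = 8.5
w_1 = 6.5
d_1 = 6
cx_2 = 4.5
cy_2 = 1
cz_2 = 12
w_2 = 3
h_2 = 4
cx_3 = 1.5
cy_3 = 13
cz_3 = 1
w_3 = 6
d_3 = 3
cx_4 = 14
cy_4 = 9
r_4 = 2.5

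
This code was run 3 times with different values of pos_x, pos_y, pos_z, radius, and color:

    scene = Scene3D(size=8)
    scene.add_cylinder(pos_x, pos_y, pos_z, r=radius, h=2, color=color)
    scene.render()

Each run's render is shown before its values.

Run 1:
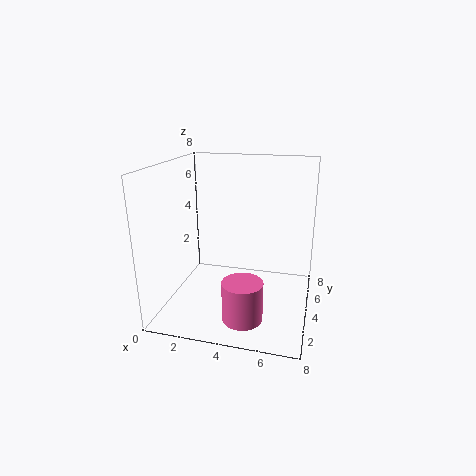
pos_x = 5; pos_y = 1; pos_z = 1; radius = 1; color = 'hotpink'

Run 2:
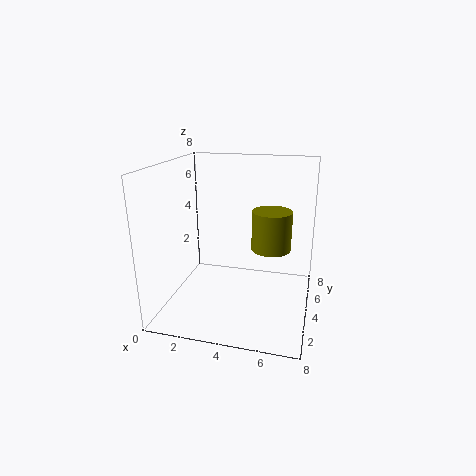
pos_x = 6; pos_y = 3; pos_z = 4; radius = 1; color = 'olive'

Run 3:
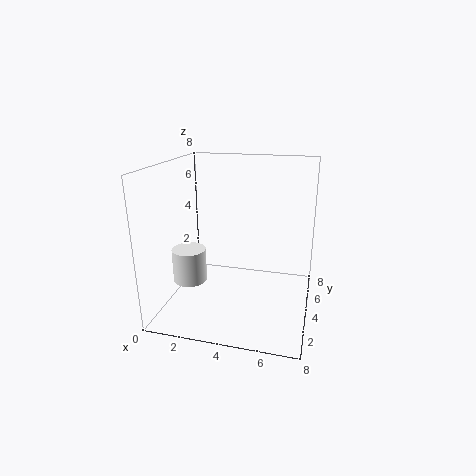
pos_x = 1; pos_y = 4; pos_z = 1; radius = 1; color = 'white'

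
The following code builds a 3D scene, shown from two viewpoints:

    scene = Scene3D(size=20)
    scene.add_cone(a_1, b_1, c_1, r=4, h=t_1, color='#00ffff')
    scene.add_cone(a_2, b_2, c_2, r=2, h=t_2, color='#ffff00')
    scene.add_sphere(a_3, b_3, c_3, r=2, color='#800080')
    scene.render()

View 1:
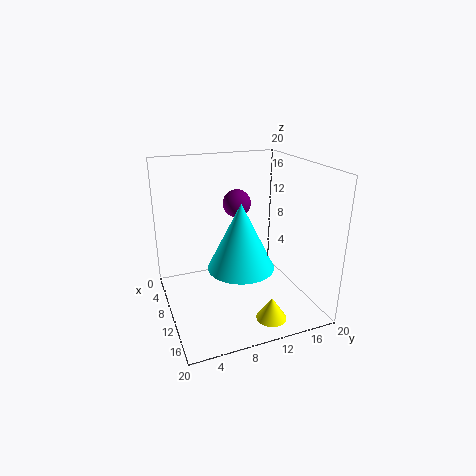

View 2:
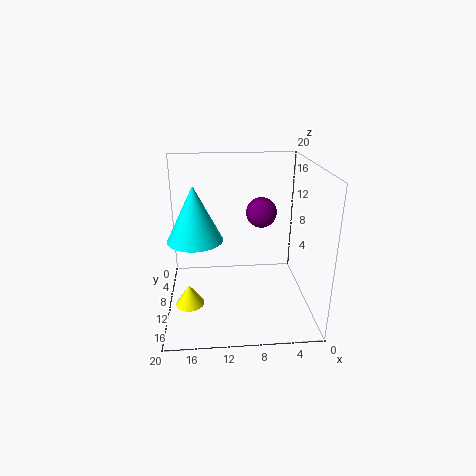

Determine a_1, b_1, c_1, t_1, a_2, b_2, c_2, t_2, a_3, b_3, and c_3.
a_1 = 16, b_1 = 8, c_1 = 9, t_1 = 8, a_2 = 17, b_2 = 12, c_2 = 1, t_2 = 3, a_3 = 7, b_3 = 11, c_3 = 14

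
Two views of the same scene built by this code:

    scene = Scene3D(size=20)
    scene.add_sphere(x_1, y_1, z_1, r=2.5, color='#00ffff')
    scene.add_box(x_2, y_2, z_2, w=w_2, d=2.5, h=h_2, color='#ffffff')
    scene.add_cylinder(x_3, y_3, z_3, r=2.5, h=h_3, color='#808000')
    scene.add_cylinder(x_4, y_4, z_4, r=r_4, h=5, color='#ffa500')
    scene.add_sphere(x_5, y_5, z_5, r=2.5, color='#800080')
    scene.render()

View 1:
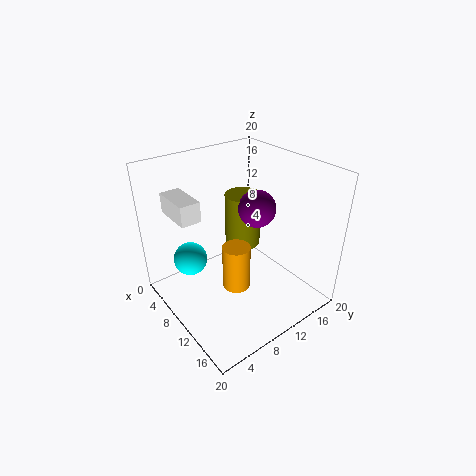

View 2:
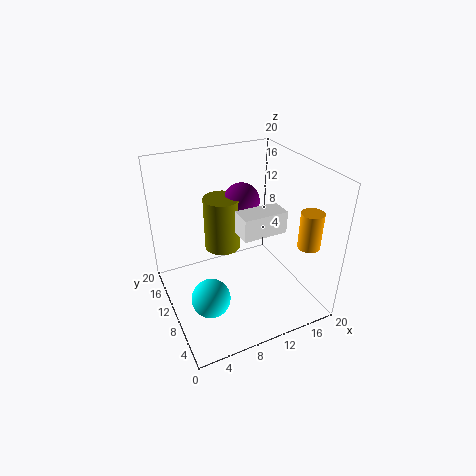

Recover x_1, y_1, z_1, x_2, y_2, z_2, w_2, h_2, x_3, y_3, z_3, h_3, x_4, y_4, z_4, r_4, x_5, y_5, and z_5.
x_1 = 4
y_1 = 5.5
z_1 = 5
x_2 = 6.5
y_2 = 1
z_2 = 15.5
w_2 = 5
h_2 = 2.5
x_3 = 8.5
y_3 = 12
z_3 = 8
h_3 = 7.5
x_4 = 17.5
y_4 = 4
z_4 = 10
r_4 = 1.5
x_5 = 11.5
y_5 = 12
z_5 = 14.5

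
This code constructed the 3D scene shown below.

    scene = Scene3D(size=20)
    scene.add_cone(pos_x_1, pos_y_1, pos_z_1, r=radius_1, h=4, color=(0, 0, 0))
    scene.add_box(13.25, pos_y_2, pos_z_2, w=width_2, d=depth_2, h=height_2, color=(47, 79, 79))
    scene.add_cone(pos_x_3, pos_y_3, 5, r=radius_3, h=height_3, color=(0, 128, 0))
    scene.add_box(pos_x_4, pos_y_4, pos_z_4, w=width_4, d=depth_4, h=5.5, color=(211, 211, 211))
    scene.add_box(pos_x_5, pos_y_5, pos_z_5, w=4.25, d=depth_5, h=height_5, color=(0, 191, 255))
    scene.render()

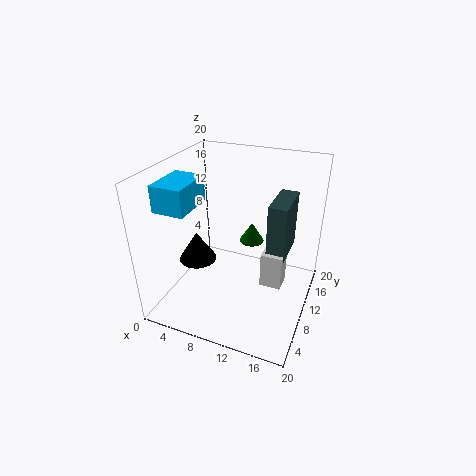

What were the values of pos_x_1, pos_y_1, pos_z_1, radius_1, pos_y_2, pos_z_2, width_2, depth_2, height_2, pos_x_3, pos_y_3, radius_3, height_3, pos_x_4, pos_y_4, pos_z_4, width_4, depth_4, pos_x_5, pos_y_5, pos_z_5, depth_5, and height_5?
pos_x_1 = 5.5; pos_y_1 = 6.5; pos_z_1 = 7.75; radius_1 = 2.5; pos_y_2 = 12.75; pos_z_2 = 5.25; width_2 = 2.75; depth_2 = 7; height_2 = 8.75; pos_x_3 = 9.25; pos_y_3 = 17.75; radius_3 = 2; height_3 = 3.25; pos_x_4 = 12.75; pos_y_4 = 12; pos_z_4 = 1; width_4 = 3.25; depth_4 = 3; pos_x_5 = 1.25; pos_y_5 = 3.5; pos_z_5 = 15.25; depth_5 = 6; height_5 = 3.5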